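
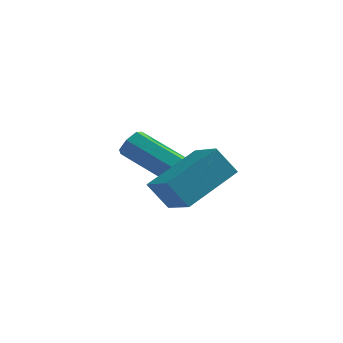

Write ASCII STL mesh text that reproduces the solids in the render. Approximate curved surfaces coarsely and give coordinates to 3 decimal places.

solid 
facet normal 0.818 -0.397 -0.416
outer loop
vertex 0.223 1.082 -1.676
vertex -0.07 0.788 -1.972
vertex 0.109 1.256 -2.066
endloop
endfacet
facet normal 0.514 0.829 0.220
outer loop
vertex 0.223 1.082 -1.676
vertex 0.109 1.256 -2.066
vertex -1.397 1.867 -0.852
endloop
endfacet
facet normal 0.513 0.830 0.219
outer loop
vertex -1.397 1.867 -0.852
vertex 0.109 1.256 -2.066
vertex -1.512 2.041 -1.243
endloop
endfacet
facet normal -0.819 0.395 0.417
outer loop
vertex -1.397 1.867 -0.852
vertex -1.512 2.041 -1.243
vertex -1.69 1.572 -1.148
endloop
endfacet
facet normal 0.819 -0.397 -0.415
outer loop
vertex 0.109 1.256 -2.066
vertex -0.07 0.788 -1.972
vertex -0.14 1.077 -2.386
endloop
endfacet
facet normal 0.118 0.825 -0.553
outer loop
vertex 0.109 1.256 -2.066
vertex -0.14 1.077 -2.386
vertex -1.512 2.041 -1.243
endloop
endfacet
facet normal 0.117 0.824 -0.554
outer loop
vertex -1.512 2.041 -1.243
vertex -0.14 1.077 -2.386
vertex -1.761 1.862 -1.562
endloop
endfacet
facet normal -0.818 0.395 0.417
outer loop
vertex -1.512 2.041 -1.243
vertex -1.761 1.862 -1.562
vertex -1.69 1.572 -1.148
endloop
endfacet
facet normal 0.819 -0.397 -0.415
outer loop
vertex -0.14 1.077 -2.386
vertex -0.07 0.788 -1.972
vertex -0.336 0.68 -2.393
endloop
endfacet
facet normal -0.367 0.197 -0.909
outer loop
vertex -0.14 1.077 -2.386
vertex -0.336 0.68 -2.393
vertex -1.761 1.862 -1.562
endloop
endfacet
facet normal -0.366 0.198 -0.909
outer loop
vertex -1.761 1.862 -1.562
vertex -0.336 0.68 -2.393
vertex -1.956 1.465 -1.57
endloop
endfacet
facet normal -0.819 0.394 0.417
outer loop
vertex -1.761 1.862 -1.562
vertex -1.956 1.465 -1.57
vertex -1.69 1.572 -1.148
endloop
endfacet
facet normal 0.819 -0.395 -0.416
outer loop
vertex -0.336 0.68 -2.393
vertex -0.07 0.788 -1.972
vertex -0.331 0.364 -2.083
endloop
endfacet
facet normal -0.575 -0.578 -0.580
outer loop
vertex -0.336 0.68 -2.393
vertex -0.331 0.364 -2.083
vertex -1.956 1.465 -1.57
endloop
endfacet
facet normal -0.574 -0.577 -0.581
outer loop
vertex -1.956 1.465 -1.57
vertex -0.331 0.364 -2.083
vertex -1.952 1.149 -1.26
endloop
endfacet
facet normal -0.818 0.397 0.415
outer loop
vertex -1.956 1.465 -1.57
vertex -1.952 1.149 -1.26
vertex -1.69 1.572 -1.148
endloop
endfacet
facet normal 0.819 -0.396 -0.415
outer loop
vertex -0.331 0.364 -2.083
vertex -0.07 0.788 -1.972
vertex -0.13 0.367 -1.689
endloop
endfacet
facet normal -0.350 -0.918 0.186
outer loop
vertex -0.331 0.364 -2.083
vertex -0.13 0.367 -1.689
vertex -1.952 1.149 -1.26
endloop
endfacet
facet normal -0.350 -0.918 0.186
outer loop
vertex -1.952 1.149 -1.26
vertex -0.13 0.367 -1.689
vertex -1.751 1.152 -0.866
endloop
endfacet
facet normal -0.819 0.397 0.415
outer loop
vertex -1.952 1.149 -1.26
vertex -1.751 1.152 -0.866
vertex -1.69 1.572 -1.148
endloop
endfacet
facet normal 0.818 -0.396 -0.416
outer loop
vertex -0.13 0.367 -1.689
vertex -0.07 0.788 -1.972
vertex 0.117 0.687 -1.508
endloop
endfacet
facet normal 0.138 -0.566 0.813
outer loop
vertex -0.13 0.367 -1.689
vertex 0.117 0.687 -1.508
vertex -1.751 1.152 -0.866
endloop
endfacet
facet normal 0.138 -0.567 0.812
outer loop
vertex -1.751 1.152 -0.866
vertex 0.117 0.687 -1.508
vertex -1.504 1.471 -0.685
endloop
endfacet
facet normal -0.818 0.398 0.415
outer loop
vertex -1.751 1.152 -0.866
vertex -1.504 1.471 -0.685
vertex -1.69 1.572 -1.148
endloop
endfacet
facet normal 0.818 -0.397 -0.416
outer loop
vertex 0.117 0.687 -1.508
vertex -0.07 0.788 -1.972
vertex 0.223 1.082 -1.676
endloop
endfacet
facet normal 0.522 0.211 0.826
outer loop
vertex 0.117 0.687 -1.508
vertex 0.223 1.082 -1.676
vertex -1.504 1.471 -0.685
endloop
endfacet
facet normal 0.522 0.208 0.827
outer loop
vertex -1.504 1.471 -0.685
vertex 0.223 1.082 -1.676
vertex -1.397 1.867 -0.852
endloop
endfacet
facet normal -0.819 0.396 0.415
outer loop
vertex -1.504 1.471 -0.685
vertex -1.397 1.867 -0.852
vertex -1.69 1.572 -1.148
endloop
endfacet
facet normal -0.584 0.063 0.809
outer loop
vertex 0.954 -1.19 0.025
vertex 0.312 -0.273 -0.51
vertex -0.216 -2.444 -0.721
endloop
endfacet
facet normal 0.517 -0.739 0.431
outer loop
vertex 0.368 -2.507 -1.53
vertex 0.954 -1.19 0.025
vertex -0.216 -2.444 -0.721
endloop
endfacet
facet normal -0.584 0.063 0.809
outer loop
vertex -0.216 -2.444 -0.721
vertex 0.312 -0.273 -0.51
vertex -0.858 -1.527 -1.256
endloop
endfacet
facet normal -0.625 -0.671 -0.399
outer loop
vertex -0.858 -1.527 -1.256
vertex 0.368 -2.507 -1.53
vertex -0.216 -2.444 -0.721
endloop
endfacet
facet normal 0.625 0.671 0.399
outer loop
vertex 0.954 -1.19 0.025
vertex 0.896 -0.336 -1.319
vertex 0.312 -0.273 -0.51
endloop
endfacet
facet normal 0.517 -0.739 0.431
outer loop
vertex 1.538 -1.253 -0.784
vertex 0.954 -1.19 0.025
vertex 0.368 -2.507 -1.53
endloop
endfacet
facet normal 0.625 0.671 0.399
outer loop
vertex 1.538 -1.253 -0.784
vertex 0.896 -0.336 -1.319
vertex 0.954 -1.19 0.025
endloop
endfacet
facet normal -0.517 0.739 -0.431
outer loop
vertex 0.312 -0.273 -0.51
vertex 0.896 -0.336 -1.319
vertex -0.858 -1.527 -1.256
endloop
endfacet
facet normal -0.625 -0.671 -0.399
outer loop
vertex -0.274 -1.59 -2.065
vertex 0.368 -2.507 -1.53
vertex -0.858 -1.527 -1.256
endloop
endfacet
facet normal -0.517 0.739 -0.431
outer loop
vertex -0.858 -1.527 -1.256
vertex 0.896 -0.336 -1.319
vertex -0.274 -1.59 -2.065
endloop
endfacet
facet normal 0.584 -0.063 -0.809
outer loop
vertex -0.274 -1.59 -2.065
vertex 1.538 -1.253 -0.784
vertex 0.368 -2.507 -1.53
endloop
endfacet
facet normal 0.584 -0.063 -0.809
outer loop
vertex 0.896 -0.336 -1.319
vertex 1.538 -1.253 -0.784
vertex -0.274 -1.59 -2.065
endloop
endfacet

endsolid


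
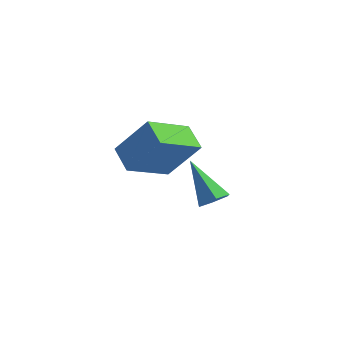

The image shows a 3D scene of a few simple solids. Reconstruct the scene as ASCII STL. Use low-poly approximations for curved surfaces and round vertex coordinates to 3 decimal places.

solid 
facet normal -0.582 -0.199 -0.788
outer loop
vertex 2.735 -2.869 0.131
vertex 1.833 -2.294 0.652
vertex 3.326 -1.156 -0.737
endloop
endfacet
facet normal 0.758 -0.483 -0.438
outer loop
vertex 4.467 -0.766 0.808
vertex 2.735 -2.869 0.131
vertex 3.326 -1.156 -0.737
endloop
endfacet
facet normal -0.582 -0.199 -0.788
outer loop
vertex 3.326 -1.156 -0.737
vertex 1.833 -2.294 0.652
vertex 2.424 -0.58 -0.216
endloop
endfacet
facet normal 0.294 0.852 -0.433
outer loop
vertex 2.424 -0.58 -0.216
vertex 4.467 -0.766 0.808
vertex 3.326 -1.156 -0.737
endloop
endfacet
facet normal -0.294 -0.853 0.432
outer loop
vertex 2.735 -2.869 0.131
vertex 2.974 -1.904 2.197
vertex 1.833 -2.294 0.652
endloop
endfacet
facet normal 0.758 -0.483 -0.438
outer loop
vertex 3.876 -2.48 1.676
vertex 2.735 -2.869 0.131
vertex 4.467 -0.766 0.808
endloop
endfacet
facet normal -0.295 -0.852 0.432
outer loop
vertex 3.876 -2.48 1.676
vertex 2.974 -1.904 2.197
vertex 2.735 -2.869 0.131
endloop
endfacet
facet normal -0.758 0.483 0.438
outer loop
vertex 1.833 -2.294 0.652
vertex 2.974 -1.904 2.197
vertex 2.424 -0.58 -0.216
endloop
endfacet
facet normal 0.294 0.853 -0.432
outer loop
vertex 3.565 -0.191 1.329
vertex 4.467 -0.766 0.808
vertex 2.424 -0.58 -0.216
endloop
endfacet
facet normal -0.758 0.483 0.438
outer loop
vertex 2.424 -0.58 -0.216
vertex 2.974 -1.904 2.197
vertex 3.565 -0.191 1.329
endloop
endfacet
facet normal 0.582 0.199 0.789
outer loop
vertex 3.565 -0.191 1.329
vertex 3.876 -2.48 1.676
vertex 4.467 -0.766 0.808
endloop
endfacet
facet normal 0.582 0.199 0.788
outer loop
vertex 2.974 -1.904 2.197
vertex 3.876 -2.48 1.676
vertex 3.565 -0.191 1.329
endloop
endfacet
facet normal 0.653 -0.217 -0.726
outer loop
vertex 4.139 1.712 -2.995
vertex 3.633 1.468 -3.377
vertex 3.804 2.124 -3.419
endloop
endfacet
facet normal 0.373 0.795 0.478
outer loop
vertex 4.139 1.712 -2.995
vertex 3.804 2.124 -3.419
vertex 2.287 1.912 -1.883
endloop
endfacet
facet normal 0.653 -0.217 -0.725
outer loop
vertex 3.804 2.124 -3.419
vertex 3.633 1.468 -3.377
vertex 3.298 1.88 -3.802
endloop
endfacet
facet normal -0.313 0.932 -0.180
outer loop
vertex 3.804 2.124 -3.419
vertex 3.298 1.88 -3.802
vertex 2.287 1.912 -1.883
endloop
endfacet
facet normal 0.654 -0.216 -0.725
outer loop
vertex 3.298 1.88 -3.802
vertex 3.633 1.468 -3.377
vertex 3.127 1.223 -3.76
endloop
endfacet
facet normal -0.866 0.196 -0.460
outer loop
vertex 3.298 1.88 -3.802
vertex 3.127 1.223 -3.76
vertex 2.287 1.912 -1.883
endloop
endfacet
facet normal 0.654 -0.215 -0.726
outer loop
vertex 3.127 1.223 -3.76
vertex 3.633 1.468 -3.377
vertex 3.462 0.811 -3.336
endloop
endfacet
facet normal -0.732 -0.677 -0.079
outer loop
vertex 3.127 1.223 -3.76
vertex 3.462 0.811 -3.336
vertex 2.287 1.912 -1.883
endloop
endfacet
facet normal 0.653 -0.215 -0.726
outer loop
vertex 3.462 0.811 -3.336
vertex 3.633 1.468 -3.377
vertex 3.968 1.055 -2.953
endloop
endfacet
facet normal -0.046 -0.814 0.579
outer loop
vertex 3.462 0.811 -3.336
vertex 3.968 1.055 -2.953
vertex 2.287 1.912 -1.883
endloop
endfacet
facet normal 0.653 -0.216 -0.726
outer loop
vertex 3.968 1.055 -2.953
vertex 3.633 1.468 -3.377
vertex 4.139 1.712 -2.995
endloop
endfacet
facet normal 0.507 -0.077 0.858
outer loop
vertex 3.968 1.055 -2.953
vertex 4.139 1.712 -2.995
vertex 2.287 1.912 -1.883
endloop
endfacet

endsolid


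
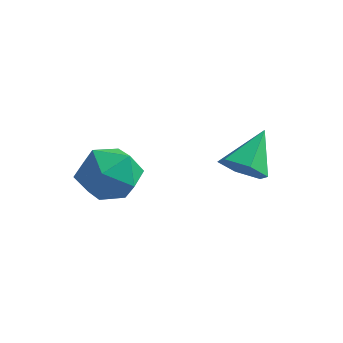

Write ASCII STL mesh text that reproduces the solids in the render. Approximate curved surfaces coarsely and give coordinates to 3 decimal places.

solid 
facet normal -0.028 -0.734 -0.679
outer loop
vertex 1.181 -0.587 1.435
vertex 0.91 -1.042 1.938
vertex 0.459 -0.643 1.525
endloop
endfacet
facet normal -0.120 0.912 -0.392
outer loop
vertex 1.181 -0.587 1.435
vertex 0.459 -0.643 1.525
vertex 0.95 0.022 2.922
endloop
endfacet
facet normal -0.028 -0.734 -0.679
outer loop
vertex 0.459 -0.643 1.525
vertex 0.91 -1.042 1.938
vertex 0.187 -1.097 2.027
endloop
endfacet
facet normal -0.839 0.543 0.036
outer loop
vertex 0.459 -0.643 1.525
vertex 0.187 -1.097 2.027
vertex 0.95 0.022 2.922
endloop
endfacet
facet normal -0.028 -0.734 -0.679
outer loop
vertex 0.187 -1.097 2.027
vertex 0.91 -1.042 1.938
vertex 0.638 -1.496 2.44
endloop
endfacet
facet normal -0.709 -0.077 0.701
outer loop
vertex 0.187 -1.097 2.027
vertex 0.638 -1.496 2.44
vertex 0.95 0.022 2.922
endloop
endfacet
facet normal -0.029 -0.734 -0.679
outer loop
vertex 0.638 -1.496 2.44
vertex 0.91 -1.042 1.938
vertex 1.36 -1.441 2.35
endloop
endfacet
facet normal 0.141 -0.326 0.935
outer loop
vertex 0.638 -1.496 2.44
vertex 1.36 -1.441 2.35
vertex 0.95 0.022 2.922
endloop
endfacet
facet normal -0.029 -0.734 -0.679
outer loop
vertex 1.36 -1.441 2.35
vertex 0.91 -1.042 1.938
vertex 1.632 -0.987 1.848
endloop
endfacet
facet normal 0.861 0.044 0.506
outer loop
vertex 1.36 -1.441 2.35
vertex 1.632 -0.987 1.848
vertex 0.95 0.022 2.922
endloop
endfacet
facet normal -0.029 -0.734 -0.679
outer loop
vertex 1.632 -0.987 1.848
vertex 0.91 -1.042 1.938
vertex 1.181 -0.587 1.435
endloop
endfacet
facet normal 0.732 0.663 -0.158
outer loop
vertex 1.632 -0.987 1.848
vertex 1.181 -0.587 1.435
vertex 0.95 0.022 2.922
endloop
endfacet
facet normal 0.207 -0.337 0.919
outer loop
vertex -1.236 -3.05 2.75
vertex -2.167 -3.37 2.842
vertex -1.474 -3.967 2.467
endloop
endfacet
facet normal 0.787 -0.359 0.502
outer loop
vertex -1.236 -3.05 2.75
vertex -1.474 -3.967 2.467
vertex -0.868 -3.419 1.91
endloop
endfacet
facet normal 0.915 0.302 0.268
outer loop
vertex -1.236 -3.05 2.75
vertex -0.868 -3.419 1.91
vertex -1.186 -2.484 1.942
endloop
endfacet
facet normal 0.414 0.733 0.539
outer loop
vertex -1.236 -3.05 2.75
vertex -1.186 -2.484 1.942
vertex -1.989 -2.453 2.517
endloop
endfacet
facet normal -0.023 0.338 0.941
outer loop
vertex -1.236 -3.05 2.75
vertex -1.989 -2.453 2.517
vertex -2.167 -3.37 2.842
endloop
endfacet
facet normal 0.637 -0.768 -0.063
outer loop
vertex -0.868 -3.419 1.91
vertex -1.474 -3.967 2.467
vertex -1.571 -3.967 1.483
endloop
endfacet
facet normal -0.302 -0.733 0.609
outer loop
vertex -1.474 -3.967 2.467
vertex -2.167 -3.37 2.842
vertex -2.374 -3.936 2.058
endloop
endfacet
facet normal -0.673 0.360 0.646
outer loop
vertex -2.167 -3.37 2.842
vertex -1.989 -2.453 2.517
vertex -2.692 -3.001 2.09
endloop
endfacet
facet normal 0.036 0.999 -0.004
outer loop
vertex -1.989 -2.453 2.517
vertex -1.186 -2.484 1.942
vertex -2.086 -2.453 1.533
endloop
endfacet
facet normal 0.845 0.302 -0.441
outer loop
vertex -1.186 -2.484 1.942
vertex -0.868 -3.419 1.91
vertex -1.393 -3.05 1.158
endloop
endfacet
facet normal -0.414 -0.733 -0.539
outer loop
vertex -2.324 -3.37 1.25
vertex -1.571 -3.967 1.483
vertex -2.374 -3.936 2.058
endloop
endfacet
facet normal -0.915 -0.302 -0.268
outer loop
vertex -2.324 -3.37 1.25
vertex -2.374 -3.936 2.058
vertex -2.692 -3.001 2.09
endloop
endfacet
facet normal -0.787 0.359 -0.502
outer loop
vertex -2.324 -3.37 1.25
vertex -2.692 -3.001 2.09
vertex -2.086 -2.453 1.533
endloop
endfacet
facet normal -0.207 0.337 -0.919
outer loop
vertex -2.324 -3.37 1.25
vertex -2.086 -2.453 1.533
vertex -1.393 -3.05 1.158
endloop
endfacet
facet normal 0.023 -0.338 -0.941
outer loop
vertex -2.324 -3.37 1.25
vertex -1.393 -3.05 1.158
vertex -1.571 -3.967 1.483
endloop
endfacet
facet normal -0.036 -0.999 0.004
outer loop
vertex -2.374 -3.936 2.058
vertex -1.571 -3.967 1.483
vertex -1.474 -3.967 2.467
endloop
endfacet
facet normal -0.845 -0.302 0.441
outer loop
vertex -2.692 -3.001 2.09
vertex -2.374 -3.936 2.058
vertex -2.167 -3.37 2.842
endloop
endfacet
facet normal -0.637 0.768 0.063
outer loop
vertex -2.086 -2.453 1.533
vertex -2.692 -3.001 2.09
vertex -1.989 -2.453 2.517
endloop
endfacet
facet normal 0.302 0.733 -0.609
outer loop
vertex -1.393 -3.05 1.158
vertex -2.086 -2.453 1.533
vertex -1.186 -2.484 1.942
endloop
endfacet
facet normal 0.673 -0.360 -0.646
outer loop
vertex -1.571 -3.967 1.483
vertex -1.393 -3.05 1.158
vertex -0.868 -3.419 1.91
endloop
endfacet

endsolid


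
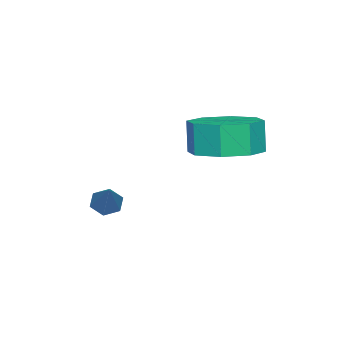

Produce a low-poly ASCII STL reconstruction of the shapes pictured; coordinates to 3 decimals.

solid 
facet normal 0.179 0.108 -0.978
outer loop
vertex 0.381 2.458 0.287
vertex -0.669 2.211 0.068
vertex -0.114 3.139 0.272
endloop
endfacet
facet normal 0.789 0.578 0.209
outer loop
vertex 0.381 2.458 0.287
vertex -0.114 3.139 0.272
vertex 0.178 2.336 1.392
endloop
endfacet
facet normal 0.789 0.578 0.209
outer loop
vertex 0.178 2.336 1.392
vertex -0.114 3.139 0.272
vertex -0.317 3.017 1.377
endloop
endfacet
facet normal -0.179 -0.109 0.978
outer loop
vertex 0.178 2.336 1.392
vertex -0.317 3.017 1.377
vertex -0.871 2.089 1.172
endloop
endfacet
facet normal 0.180 0.107 -0.978
outer loop
vertex -0.114 3.139 0.272
vertex -0.669 2.211 0.068
vertex -0.934 3.276 0.136
endloop
endfacet
facet normal 0.142 0.981 0.134
outer loop
vertex -0.114 3.139 0.272
vertex -0.934 3.276 0.136
vertex -0.317 3.017 1.377
endloop
endfacet
facet normal 0.142 0.981 0.134
outer loop
vertex -0.317 3.017 1.377
vertex -0.934 3.276 0.136
vertex -1.136 3.154 1.241
endloop
endfacet
facet normal -0.180 -0.108 0.978
outer loop
vertex -0.317 3.017 1.377
vertex -1.136 3.154 1.241
vertex -0.871 2.089 1.172
endloop
endfacet
facet normal 0.179 0.107 -0.978
outer loop
vertex -0.934 3.276 0.136
vertex -0.669 2.211 0.068
vertex -1.598 2.79 -0.039
endloop
endfacet
facet normal -0.587 0.809 -0.018
outer loop
vertex -0.934 3.276 0.136
vertex -1.598 2.79 -0.039
vertex -1.136 3.154 1.241
endloop
endfacet
facet normal -0.587 0.810 -0.018
outer loop
vertex -1.136 3.154 1.241
vertex -1.598 2.79 -0.039
vertex -1.801 2.668 1.066
endloop
endfacet
facet normal -0.179 -0.108 0.978
outer loop
vertex -1.136 3.154 1.241
vertex -1.801 2.668 1.066
vertex -0.871 2.089 1.172
endloop
endfacet
facet normal 0.180 0.108 -0.978
outer loop
vertex -1.598 2.79 -0.039
vertex -0.669 2.211 0.068
vertex -1.718 1.964 -0.152
endloop
endfacet
facet normal -0.973 0.163 -0.161
outer loop
vertex -1.598 2.79 -0.039
vertex -1.718 1.964 -0.152
vertex -1.801 2.668 1.066
endloop
endfacet
facet normal -0.973 0.163 -0.161
outer loop
vertex -1.801 2.668 1.066
vertex -1.718 1.964 -0.152
vertex -1.921 1.842 0.953
endloop
endfacet
facet normal -0.179 -0.108 0.978
outer loop
vertex -1.801 2.668 1.066
vertex -1.921 1.842 0.953
vertex -0.871 2.089 1.172
endloop
endfacet
facet normal 0.179 0.109 -0.978
outer loop
vertex -1.718 1.964 -0.152
vertex -0.669 2.211 0.068
vertex -1.223 1.283 -0.137
endloop
endfacet
facet normal -0.789 -0.578 -0.209
outer loop
vertex -1.718 1.964 -0.152
vertex -1.223 1.283 -0.137
vertex -1.921 1.842 0.953
endloop
endfacet
facet normal -0.789 -0.578 -0.209
outer loop
vertex -1.921 1.842 0.953
vertex -1.223 1.283 -0.137
vertex -1.426 1.161 0.968
endloop
endfacet
facet normal -0.179 -0.108 0.978
outer loop
vertex -1.921 1.842 0.953
vertex -1.426 1.161 0.968
vertex -0.871 2.089 1.172
endloop
endfacet
facet normal 0.180 0.108 -0.978
outer loop
vertex -1.223 1.283 -0.137
vertex -0.669 2.211 0.068
vertex -0.404 1.146 -0.001
endloop
endfacet
facet normal -0.142 -0.981 -0.134
outer loop
vertex -1.223 1.283 -0.137
vertex -0.404 1.146 -0.001
vertex -1.426 1.161 0.968
endloop
endfacet
facet normal -0.142 -0.981 -0.134
outer loop
vertex -1.426 1.161 0.968
vertex -0.404 1.146 -0.001
vertex -0.606 1.024 1.104
endloop
endfacet
facet normal -0.180 -0.107 0.978
outer loop
vertex -1.426 1.161 0.968
vertex -0.606 1.024 1.104
vertex -0.871 2.089 1.172
endloop
endfacet
facet normal 0.179 0.108 -0.978
outer loop
vertex -0.404 1.146 -0.001
vertex -0.669 2.211 0.068
vertex 0.261 1.632 0.174
endloop
endfacet
facet normal 0.587 -0.809 0.018
outer loop
vertex -0.404 1.146 -0.001
vertex 0.261 1.632 0.174
vertex -0.606 1.024 1.104
endloop
endfacet
facet normal 0.587 -0.809 0.019
outer loop
vertex -0.606 1.024 1.104
vertex 0.261 1.632 0.174
vertex 0.058 1.51 1.279
endloop
endfacet
facet normal -0.179 -0.107 0.978
outer loop
vertex -0.606 1.024 1.104
vertex 0.058 1.51 1.279
vertex -0.871 2.089 1.172
endloop
endfacet
facet normal 0.179 0.108 -0.978
outer loop
vertex 0.261 1.632 0.174
vertex -0.669 2.211 0.068
vertex 0.381 2.458 0.287
endloop
endfacet
facet normal 0.973 -0.163 0.161
outer loop
vertex 0.261 1.632 0.174
vertex 0.381 2.458 0.287
vertex 0.058 1.51 1.279
endloop
endfacet
facet normal 0.973 -0.163 0.161
outer loop
vertex 0.058 1.51 1.279
vertex 0.381 2.458 0.287
vertex 0.178 2.336 1.392
endloop
endfacet
facet normal -0.180 -0.108 0.978
outer loop
vertex 0.058 1.51 1.279
vertex 0.178 2.336 1.392
vertex -0.871 2.089 1.172
endloop
endfacet
facet normal -0.709 -0.384 -0.592
outer loop
vertex 0.731 -1.362 -2.132
vertex 0.426 -0.984 -2.012
vertex 0.733 -0.943 -2.406
endloop
endfacet
facet normal 0.845 -0.296 -0.446
outer loop
vertex 0.731 -1.362 -2.132
vertex 0.733 -0.943 -2.406
vertex 1.774 -0.256 -0.888
endloop
endfacet
facet normal -0.709 -0.384 -0.592
outer loop
vertex 0.733 -0.943 -2.406
vertex 0.426 -0.984 -2.012
vertex 0.428 -0.565 -2.286
endloop
endfacet
facet normal 0.504 0.603 -0.618
outer loop
vertex 0.733 -0.943 -2.406
vertex 0.428 -0.565 -2.286
vertex 1.774 -0.256 -0.888
endloop
endfacet
facet normal -0.709 -0.384 -0.592
outer loop
vertex 0.428 -0.565 -2.286
vertex 0.426 -0.984 -2.012
vertex 0.122 -0.606 -1.893
endloop
endfacet
facet normal -0.184 0.982 -0.040
outer loop
vertex 0.428 -0.565 -2.286
vertex 0.122 -0.606 -1.893
vertex 1.774 -0.256 -0.888
endloop
endfacet
facet normal -0.709 -0.384 -0.592
outer loop
vertex 0.122 -0.606 -1.893
vertex 0.426 -0.984 -2.012
vertex 0.12 -1.025 -1.619
endloop
endfacet
facet normal -0.530 0.466 0.709
outer loop
vertex 0.122 -0.606 -1.893
vertex 0.12 -1.025 -1.619
vertex 1.774 -0.256 -0.888
endloop
endfacet
facet normal -0.709 -0.384 -0.592
outer loop
vertex 0.12 -1.025 -1.619
vertex 0.426 -0.984 -2.012
vertex 0.425 -1.403 -1.739
endloop
endfacet
facet normal -0.189 -0.432 0.882
outer loop
vertex 0.12 -1.025 -1.619
vertex 0.425 -1.403 -1.739
vertex 1.774 -0.256 -0.888
endloop
endfacet
facet normal -0.709 -0.384 -0.592
outer loop
vertex 0.425 -1.403 -1.739
vertex 0.426 -0.984 -2.012
vertex 0.731 -1.362 -2.132
endloop
endfacet
facet normal 0.499 -0.812 0.304
outer loop
vertex 0.425 -1.403 -1.739
vertex 0.731 -1.362 -2.132
vertex 1.774 -0.256 -0.888
endloop
endfacet

endsolid


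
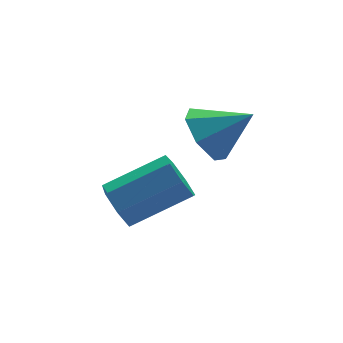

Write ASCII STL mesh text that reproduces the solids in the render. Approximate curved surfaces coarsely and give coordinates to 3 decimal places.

solid 
facet normal -0.874 0.190 -0.447
outer loop
vertex -2.726 3.722 1.103
vertex -3.121 3.294 1.694
vertex -2.936 4.103 1.676
endloop
endfacet
facet normal 0.389 0.827 -0.407
outer loop
vertex -2.726 3.722 1.103
vertex -2.936 4.103 1.676
vertex -0.943 3.333 2.015
endloop
endfacet
facet normal 0.389 0.826 -0.408
outer loop
vertex -0.943 3.333 2.015
vertex -2.936 4.103 1.676
vertex -1.153 3.715 2.588
endloop
endfacet
facet normal 0.874 -0.191 0.447
outer loop
vertex -0.943 3.333 2.015
vertex -1.153 3.715 2.588
vertex -1.339 2.906 2.606
endloop
endfacet
facet normal -0.874 0.190 -0.447
outer loop
vertex -2.936 4.103 1.676
vertex -3.121 3.294 1.694
vertex -3.286 3.875 2.263
endloop
endfacet
facet normal 0.013 0.929 0.369
outer loop
vertex -2.936 4.103 1.676
vertex -3.286 3.875 2.263
vertex -1.153 3.715 2.588
endloop
endfacet
facet normal 0.013 0.929 0.369
outer loop
vertex -1.153 3.715 2.588
vertex -3.286 3.875 2.263
vertex -1.503 3.487 3.175
endloop
endfacet
facet normal 0.874 -0.191 0.447
outer loop
vertex -1.153 3.715 2.588
vertex -1.503 3.487 3.175
vertex -1.339 2.906 2.606
endloop
endfacet
facet normal -0.874 0.190 -0.447
outer loop
vertex -3.286 3.875 2.263
vertex -3.121 3.294 1.694
vertex -3.512 3.21 2.422
endloop
endfacet
facet normal -0.371 0.333 0.867
outer loop
vertex -3.286 3.875 2.263
vertex -3.512 3.21 2.422
vertex -1.503 3.487 3.175
endloop
endfacet
facet normal -0.371 0.333 0.867
outer loop
vertex -1.503 3.487 3.175
vertex -3.512 3.21 2.422
vertex -1.729 2.822 3.334
endloop
endfacet
facet normal 0.874 -0.190 0.446
outer loop
vertex -1.503 3.487 3.175
vertex -1.729 2.822 3.334
vertex -1.339 2.906 2.606
endloop
endfacet
facet normal -0.874 0.191 -0.447
outer loop
vertex -3.512 3.21 2.422
vertex -3.121 3.294 1.694
vertex -3.444 2.608 2.032
endloop
endfacet
facet normal -0.476 -0.515 0.712
outer loop
vertex -3.512 3.21 2.422
vertex -3.444 2.608 2.032
vertex -1.729 2.822 3.334
endloop
endfacet
facet normal -0.476 -0.515 0.712
outer loop
vertex -1.729 2.822 3.334
vertex -3.444 2.608 2.032
vertex -1.661 2.22 2.944
endloop
endfacet
facet normal 0.874 -0.190 0.446
outer loop
vertex -1.729 2.822 3.334
vertex -1.661 2.22 2.944
vertex -1.339 2.906 2.606
endloop
endfacet
facet normal -0.874 0.191 -0.447
outer loop
vertex -3.444 2.608 2.032
vertex -3.121 3.294 1.694
vertex -3.133 2.523 1.388
endloop
endfacet
facet normal -0.223 -0.975 0.021
outer loop
vertex -3.444 2.608 2.032
vertex -3.133 2.523 1.388
vertex -1.661 2.22 2.944
endloop
endfacet
facet normal -0.224 -0.974 0.022
outer loop
vertex -1.661 2.22 2.944
vertex -3.133 2.523 1.388
vertex -1.35 2.134 2.3
endloop
endfacet
facet normal 0.874 -0.190 0.447
outer loop
vertex -1.661 2.22 2.944
vertex -1.35 2.134 2.3
vertex -1.339 2.906 2.606
endloop
endfacet
facet normal -0.874 0.191 -0.447
outer loop
vertex -3.133 2.523 1.388
vertex -3.121 3.294 1.694
vertex -2.813 3.018 0.974
endloop
endfacet
facet normal 0.198 -0.701 -0.685
outer loop
vertex -3.133 2.523 1.388
vertex -2.813 3.018 0.974
vertex -1.35 2.134 2.3
endloop
endfacet
facet normal 0.198 -0.700 -0.686
outer loop
vertex -1.35 2.134 2.3
vertex -2.813 3.018 0.974
vertex -1.03 2.63 1.886
endloop
endfacet
facet normal 0.874 -0.190 0.448
outer loop
vertex -1.35 2.134 2.3
vertex -1.03 2.63 1.886
vertex -1.339 2.906 2.606
endloop
endfacet
facet normal -0.874 0.190 -0.447
outer loop
vertex -2.813 3.018 0.974
vertex -3.121 3.294 1.694
vertex -2.726 3.722 1.103
endloop
endfacet
facet normal 0.471 0.102 -0.876
outer loop
vertex -2.813 3.018 0.974
vertex -2.726 3.722 1.103
vertex -1.03 2.63 1.886
endloop
endfacet
facet normal 0.471 0.103 -0.876
outer loop
vertex -1.03 2.63 1.886
vertex -2.726 3.722 1.103
vertex -0.943 3.333 2.015
endloop
endfacet
facet normal 0.874 -0.190 0.448
outer loop
vertex -1.03 2.63 1.886
vertex -0.943 3.333 2.015
vertex -1.339 2.906 2.606
endloop
endfacet
facet normal -0.716 0.410 -0.565
outer loop
vertex 0.416 3.476 2.365
vertex 0.02 3.952 3.212
vertex 0.749 4.305 2.544
endloop
endfacet
facet normal 0.875 -0.263 -0.407
outer loop
vertex 0.416 3.476 2.365
vertex 0.749 4.305 2.544
vertex 1.18 3.288 4.128
endloop
endfacet
facet normal -0.716 0.410 -0.565
outer loop
vertex 0.749 4.305 2.544
vertex 0.02 3.952 3.212
vertex 0.532 4.868 3.227
endloop
endfacet
facet normal 0.928 0.373 -0.013
outer loop
vertex 0.749 4.305 2.544
vertex 0.532 4.868 3.227
vertex 1.18 3.288 4.128
endloop
endfacet
facet normal -0.717 0.410 -0.564
outer loop
vertex 0.532 4.868 3.227
vertex 0.02 3.952 3.212
vertex -0.07 4.741 3.899
endloop
endfacet
facet normal 0.554 0.572 0.605
outer loop
vertex 0.532 4.868 3.227
vertex -0.07 4.741 3.899
vertex 1.18 3.288 4.128
endloop
endfacet
facet normal -0.716 0.410 -0.565
outer loop
vertex -0.07 4.741 3.899
vertex 0.02 3.952 3.212
vertex -0.605 4.02 4.054
endloop
endfacet
facet normal 0.035 0.185 0.982
outer loop
vertex -0.07 4.741 3.899
vertex -0.605 4.02 4.054
vertex 1.18 3.288 4.128
endloop
endfacet
facet normal -0.716 0.409 -0.565
outer loop
vertex -0.605 4.02 4.054
vertex 0.02 3.952 3.212
vertex -0.669 3.247 3.575
endloop
endfacet
facet normal -0.238 -0.497 0.834
outer loop
vertex -0.605 4.02 4.054
vertex -0.669 3.247 3.575
vertex 1.18 3.288 4.128
endloop
endfacet
facet normal -0.717 0.410 -0.564
outer loop
vertex -0.669 3.247 3.575
vertex 0.02 3.952 3.212
vertex -0.215 3.005 2.823
endloop
endfacet
facet normal -0.060 -0.960 0.273
outer loop
vertex -0.669 3.247 3.575
vertex -0.215 3.005 2.823
vertex 1.18 3.288 4.128
endloop
endfacet
facet normal -0.716 0.410 -0.565
outer loop
vertex -0.215 3.005 2.823
vertex 0.02 3.952 3.212
vertex 0.416 3.476 2.365
endloop
endfacet
facet normal 0.435 -0.856 -0.280
outer loop
vertex -0.215 3.005 2.823
vertex 0.416 3.476 2.365
vertex 1.18 3.288 4.128
endloop
endfacet

endsolid


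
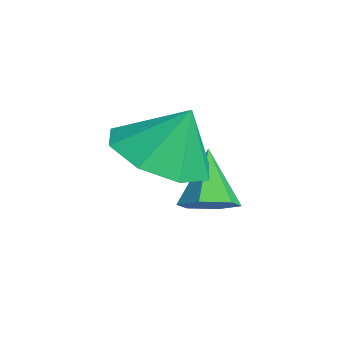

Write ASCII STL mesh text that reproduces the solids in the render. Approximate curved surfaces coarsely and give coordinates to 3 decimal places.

solid 
facet normal 0.557 -0.178 -0.811
outer loop
vertex -0.057 -1.589 1.37
vertex -0.444 -1.259 1.032
vertex 0.033 -0.989 1.3
endloop
endfacet
facet normal 0.558 0.013 0.829
outer loop
vertex -0.057 -1.589 1.37
vertex 0.033 -0.989 1.3
vertex -1.196 -1.021 2.128
endloop
endfacet
facet normal 0.556 -0.176 -0.812
outer loop
vertex 0.033 -0.989 1.3
vertex -0.444 -1.259 1.032
vertex -0.355 -0.66 0.963
endloop
endfacet
facet normal 0.296 0.831 0.471
outer loop
vertex 0.033 -0.989 1.3
vertex -0.355 -0.66 0.963
vertex -1.196 -1.021 2.128
endloop
endfacet
facet normal 0.557 -0.176 -0.812
outer loop
vertex -0.355 -0.66 0.963
vertex -0.444 -1.259 1.032
vertex -0.831 -0.93 0.695
endloop
endfacet
facet normal -0.466 0.883 -0.063
outer loop
vertex -0.355 -0.66 0.963
vertex -0.831 -0.93 0.695
vertex -1.196 -1.021 2.128
endloop
endfacet
facet normal 0.556 -0.177 -0.812
outer loop
vertex -0.831 -0.93 0.695
vertex -0.444 -1.259 1.032
vertex -0.921 -1.529 0.764
endloop
endfacet
facet normal -0.964 0.117 -0.238
outer loop
vertex -0.831 -0.93 0.695
vertex -0.921 -1.529 0.764
vertex -1.196 -1.021 2.128
endloop
endfacet
facet normal 0.556 -0.177 -0.812
outer loop
vertex -0.921 -1.529 0.764
vertex -0.444 -1.259 1.032
vertex -0.534 -1.859 1.101
endloop
endfacet
facet normal -0.702 -0.702 0.120
outer loop
vertex -0.921 -1.529 0.764
vertex -0.534 -1.859 1.101
vertex -1.196 -1.021 2.128
endloop
endfacet
facet normal 0.558 -0.177 -0.811
outer loop
vertex -0.534 -1.859 1.101
vertex -0.444 -1.259 1.032
vertex -0.057 -1.589 1.37
endloop
endfacet
facet normal 0.059 -0.755 0.654
outer loop
vertex -0.534 -1.859 1.101
vertex -0.057 -1.589 1.37
vertex -1.196 -1.021 2.128
endloop
endfacet
facet normal -0.186 -0.411 -0.892
outer loop
vertex 0.343 -1.535 2.104
vertex -0.299 -2.253 2.569
vertex -0.433 -1.279 2.148
endloop
endfacet
facet normal 0.317 0.929 0.191
outer loop
vertex 0.343 -1.535 2.104
vertex -0.433 -1.279 2.148
vertex -0.061 -1.727 3.711
endloop
endfacet
facet normal -0.185 -0.411 -0.893
outer loop
vertex -0.433 -1.279 2.148
vertex -0.299 -2.253 2.569
vertex -1.131 -1.594 2.438
endloop
endfacet
facet normal -0.274 0.905 0.325
outer loop
vertex -0.433 -1.279 2.148
vertex -1.131 -1.594 2.438
vertex -0.061 -1.727 3.711
endloop
endfacet
facet normal -0.186 -0.412 -0.892
outer loop
vertex -1.131 -1.594 2.438
vertex -0.299 -2.253 2.569
vertex -1.342 -2.295 2.806
endloop
endfacet
facet normal -0.637 0.500 0.587
outer loop
vertex -1.131 -1.594 2.438
vertex -1.342 -2.295 2.806
vertex -0.061 -1.727 3.711
endloop
endfacet
facet normal -0.186 -0.411 -0.893
outer loop
vertex -1.342 -2.295 2.806
vertex -0.299 -2.253 2.569
vertex -0.942 -2.972 3.034
endloop
endfacet
facet normal -0.560 -0.053 0.826
outer loop
vertex -1.342 -2.295 2.806
vertex -0.942 -2.972 3.034
vertex -0.061 -1.727 3.711
endloop
endfacet
facet normal -0.185 -0.412 -0.892
outer loop
vertex -0.942 -2.972 3.034
vertex -0.299 -2.253 2.569
vertex -0.165 -3.228 2.991
endloop
endfacet
facet normal -0.090 -0.426 0.900
outer loop
vertex -0.942 -2.972 3.034
vertex -0.165 -3.228 2.991
vertex -0.061 -1.727 3.711
endloop
endfacet
facet normal -0.186 -0.412 -0.892
outer loop
vertex -0.165 -3.228 2.991
vertex -0.299 -2.253 2.569
vertex 0.533 -2.913 2.7
endloop
endfacet
facet normal 0.501 -0.402 0.766
outer loop
vertex -0.165 -3.228 2.991
vertex 0.533 -2.913 2.7
vertex -0.061 -1.727 3.711
endloop
endfacet
facet normal -0.187 -0.412 -0.892
outer loop
vertex 0.533 -2.913 2.7
vertex -0.299 -2.253 2.569
vertex 0.743 -2.212 2.332
endloop
endfacet
facet normal 0.865 0.005 0.502
outer loop
vertex 0.533 -2.913 2.7
vertex 0.743 -2.212 2.332
vertex -0.061 -1.727 3.711
endloop
endfacet
facet normal -0.187 -0.411 -0.892
outer loop
vertex 0.743 -2.212 2.332
vertex -0.299 -2.253 2.569
vertex 0.343 -1.535 2.104
endloop
endfacet
facet normal 0.789 0.555 0.265
outer loop
vertex 0.743 -2.212 2.332
vertex 0.343 -1.535 2.104
vertex -0.061 -1.727 3.711
endloop
endfacet

endsolid


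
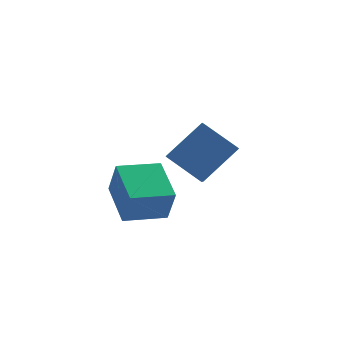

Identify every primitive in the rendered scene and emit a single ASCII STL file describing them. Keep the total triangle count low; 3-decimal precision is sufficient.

solid 
facet normal -0.979 0.158 0.127
outer loop
vertex -1.308 -1.193 -2.858
vertex -0.908 0.849 -2.316
vertex -1.442 -0.747 -4.44
endloop
endfacet
facet normal -0.186 -0.950 -0.252
outer loop
vertex 0.428 -1.049 -4.684
vertex -1.308 -1.193 -2.858
vertex -1.442 -0.747 -4.44
endloop
endfacet
facet normal -0.979 0.158 0.127
outer loop
vertex -1.442 -0.747 -4.44
vertex -0.908 0.849 -2.316
vertex -1.042 1.295 -3.898
endloop
endfacet
facet normal -0.081 0.271 -0.959
outer loop
vertex -1.042 1.295 -3.898
vertex 0.428 -1.049 -4.684
vertex -1.442 -0.747 -4.44
endloop
endfacet
facet normal 0.081 -0.271 0.959
outer loop
vertex -1.308 -1.193 -2.858
vertex 0.962 0.547 -2.56
vertex -0.908 0.849 -2.316
endloop
endfacet
facet normal -0.186 -0.950 -0.252
outer loop
vertex 0.562 -1.495 -3.102
vertex -1.308 -1.193 -2.858
vertex 0.428 -1.049 -4.684
endloop
endfacet
facet normal 0.081 -0.271 0.959
outer loop
vertex 0.562 -1.495 -3.102
vertex 0.962 0.547 -2.56
vertex -1.308 -1.193 -2.858
endloop
endfacet
facet normal 0.186 0.950 0.252
outer loop
vertex -0.908 0.849 -2.316
vertex 0.962 0.547 -2.56
vertex -1.042 1.295 -3.898
endloop
endfacet
facet normal -0.081 0.271 -0.959
outer loop
vertex 0.828 0.993 -4.142
vertex 0.428 -1.049 -4.684
vertex -1.042 1.295 -3.898
endloop
endfacet
facet normal 0.186 0.950 0.252
outer loop
vertex -1.042 1.295 -3.898
vertex 0.962 0.547 -2.56
vertex 0.828 0.993 -4.142
endloop
endfacet
facet normal 0.979 -0.158 -0.127
outer loop
vertex 0.828 0.993 -4.142
vertex 0.562 -1.495 -3.102
vertex 0.428 -1.049 -4.684
endloop
endfacet
facet normal 0.979 -0.158 -0.127
outer loop
vertex 0.962 0.547 -2.56
vertex 0.562 -1.495 -3.102
vertex 0.828 0.993 -4.142
endloop
endfacet
facet normal -0.767 -0.038 -0.641
outer loop
vertex 0.129 -4.373 -0.404
vertex -0.724 -3.1 0.54
vertex 0.935 -3.061 -1.446
endloop
endfacet
facet normal 0.474 -0.707 -0.524
outer loop
vertex 2.544 -2.98 -0.1
vertex 0.129 -4.373 -0.404
vertex 0.935 -3.061 -1.446
endloop
endfacet
facet normal -0.767 -0.039 -0.641
outer loop
vertex 0.935 -3.061 -1.446
vertex -0.724 -3.1 0.54
vertex 0.082 -1.787 -0.503
endloop
endfacet
facet normal 0.434 0.705 -0.561
outer loop
vertex 0.082 -1.787 -0.503
vertex 2.544 -2.98 -0.1
vertex 0.935 -3.061 -1.446
endloop
endfacet
facet normal -0.433 -0.706 0.560
outer loop
vertex 0.129 -4.373 -0.404
vertex 0.885 -3.019 1.886
vertex -0.724 -3.1 0.54
endloop
endfacet
facet normal 0.474 -0.707 -0.524
outer loop
vertex 1.738 -4.293 0.943
vertex 0.129 -4.373 -0.404
vertex 2.544 -2.98 -0.1
endloop
endfacet
facet normal -0.434 -0.705 0.560
outer loop
vertex 1.738 -4.293 0.943
vertex 0.885 -3.019 1.886
vertex 0.129 -4.373 -0.404
endloop
endfacet
facet normal -0.474 0.707 0.524
outer loop
vertex -0.724 -3.1 0.54
vertex 0.885 -3.019 1.886
vertex 0.082 -1.787 -0.503
endloop
endfacet
facet normal 0.434 0.706 -0.560
outer loop
vertex 1.691 -1.707 0.844
vertex 2.544 -2.98 -0.1
vertex 0.082 -1.787 -0.503
endloop
endfacet
facet normal -0.474 0.708 0.524
outer loop
vertex 0.082 -1.787 -0.503
vertex 0.885 -3.019 1.886
vertex 1.691 -1.707 0.844
endloop
endfacet
facet normal 0.767 0.038 0.641
outer loop
vertex 1.691 -1.707 0.844
vertex 1.738 -4.293 0.943
vertex 2.544 -2.98 -0.1
endloop
endfacet
facet normal 0.766 0.038 0.641
outer loop
vertex 0.885 -3.019 1.886
vertex 1.738 -4.293 0.943
vertex 1.691 -1.707 0.844
endloop
endfacet

endsolid


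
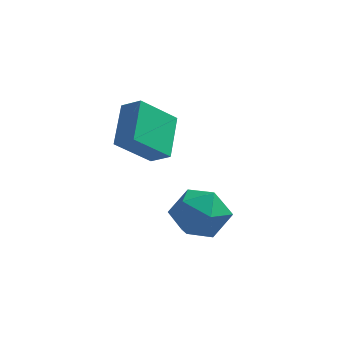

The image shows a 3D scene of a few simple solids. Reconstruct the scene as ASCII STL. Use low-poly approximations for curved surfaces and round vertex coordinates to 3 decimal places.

solid 
facet normal -0.544 -0.522 0.657
outer loop
vertex -2.858 0.708 1.496
vertex -3.043 2.087 2.439
vertex -3.548 0.902 1.078
endloop
endfacet
facet normal 0.109 -0.821 -0.561
outer loop
vertex -2.637 1.773 -0.019
vertex -2.858 0.708 1.496
vertex -3.548 0.902 1.078
endloop
endfacet
facet normal -0.546 -0.521 0.656
outer loop
vertex -3.548 0.902 1.078
vertex -3.043 2.087 2.439
vertex -3.732 2.281 2.02
endloop
endfacet
facet normal -0.831 0.234 -0.505
outer loop
vertex -3.732 2.281 2.02
vertex -2.637 1.773 -0.019
vertex -3.548 0.902 1.078
endloop
endfacet
facet normal 0.831 -0.234 0.505
outer loop
vertex -2.858 0.708 1.496
vertex -2.132 2.958 1.342
vertex -3.043 2.087 2.439
endloop
endfacet
facet normal 0.110 -0.821 -0.561
outer loop
vertex -1.948 1.579 0.4
vertex -2.858 0.708 1.496
vertex -2.637 1.773 -0.019
endloop
endfacet
facet normal 0.831 -0.234 0.504
outer loop
vertex -1.948 1.579 0.4
vertex -2.132 2.958 1.342
vertex -2.858 0.708 1.496
endloop
endfacet
facet normal -0.110 0.821 0.561
outer loop
vertex -3.043 2.087 2.439
vertex -2.132 2.958 1.342
vertex -3.732 2.281 2.02
endloop
endfacet
facet normal -0.831 0.234 -0.505
outer loop
vertex -2.822 3.152 0.924
vertex -2.637 1.773 -0.019
vertex -3.732 2.281 2.02
endloop
endfacet
facet normal -0.109 0.820 0.561
outer loop
vertex -3.732 2.281 2.02
vertex -2.132 2.958 1.342
vertex -2.822 3.152 0.924
endloop
endfacet
facet normal 0.546 0.522 -0.656
outer loop
vertex -2.822 3.152 0.924
vertex -1.948 1.579 0.4
vertex -2.637 1.773 -0.019
endloop
endfacet
facet normal 0.545 0.521 -0.657
outer loop
vertex -2.132 2.958 1.342
vertex -1.948 1.579 0.4
vertex -2.822 3.152 0.924
endloop
endfacet
facet normal 0.094 0.917 -0.387
outer loop
vertex -0.493 1.811 -2.559
vertex -1.453 2.068 -2.183
vertex -0.588 2.23 -1.588
endloop
endfacet
facet normal 0.731 0.649 -0.209
outer loop
vertex -0.493 1.811 -2.559
vertex -0.588 2.23 -1.588
vertex 0.081 1.423 -1.755
endloop
endfacet
facet normal 0.822 0.040 -0.568
outer loop
vertex -0.493 1.811 -2.559
vertex 0.081 1.423 -1.755
vertex -0.369 0.762 -2.454
endloop
endfacet
facet normal 0.241 -0.068 -0.968
outer loop
vertex -0.493 1.811 -2.559
vertex -0.369 0.762 -2.454
vertex -1.317 1.16 -2.718
endloop
endfacet
facet normal -0.209 0.473 -0.856
outer loop
vertex -0.493 1.811 -2.559
vertex -1.317 1.16 -2.718
vertex -1.453 2.068 -2.183
endloop
endfacet
facet normal 0.719 0.495 0.488
outer loop
vertex 0.081 1.423 -1.755
vertex -0.588 2.23 -1.588
vertex -0.523 1.44 -0.882
endloop
endfacet
facet normal -0.312 0.929 0.201
outer loop
vertex -0.588 2.23 -1.588
vertex -1.453 2.068 -2.183
vertex -1.471 1.838 -1.146
endloop
endfacet
facet normal -0.802 0.209 -0.559
outer loop
vertex -1.453 2.068 -2.183
vertex -1.317 1.16 -2.718
vertex -1.921 1.177 -1.845
endloop
endfacet
facet normal -0.074 -0.668 -0.741
outer loop
vertex -1.317 1.16 -2.718
vertex -0.369 0.762 -2.454
vertex -1.252 0.37 -2.012
endloop
endfacet
facet normal 0.866 -0.491 -0.094
outer loop
vertex -0.369 0.762 -2.454
vertex 0.081 1.423 -1.755
vertex -0.387 0.532 -1.417
endloop
endfacet
facet normal -0.241 0.068 0.968
outer loop
vertex -1.347 0.789 -1.041
vertex -0.523 1.44 -0.882
vertex -1.471 1.838 -1.146
endloop
endfacet
facet normal -0.822 -0.040 0.568
outer loop
vertex -1.347 0.789 -1.041
vertex -1.471 1.838 -1.146
vertex -1.921 1.177 -1.845
endloop
endfacet
facet normal -0.731 -0.649 0.209
outer loop
vertex -1.347 0.789 -1.041
vertex -1.921 1.177 -1.845
vertex -1.252 0.37 -2.012
endloop
endfacet
facet normal -0.094 -0.917 0.387
outer loop
vertex -1.347 0.789 -1.041
vertex -1.252 0.37 -2.012
vertex -0.387 0.532 -1.417
endloop
endfacet
facet normal 0.209 -0.473 0.856
outer loop
vertex -1.347 0.789 -1.041
vertex -0.387 0.532 -1.417
vertex -0.523 1.44 -0.882
endloop
endfacet
facet normal 0.074 0.668 0.741
outer loop
vertex -1.471 1.838 -1.146
vertex -0.523 1.44 -0.882
vertex -0.588 2.23 -1.588
endloop
endfacet
facet normal -0.866 0.491 0.094
outer loop
vertex -1.921 1.177 -1.845
vertex -1.471 1.838 -1.146
vertex -1.453 2.068 -2.183
endloop
endfacet
facet normal -0.719 -0.495 -0.488
outer loop
vertex -1.252 0.37 -2.012
vertex -1.921 1.177 -1.845
vertex -1.317 1.16 -2.718
endloop
endfacet
facet normal 0.312 -0.929 -0.201
outer loop
vertex -0.387 0.532 -1.417
vertex -1.252 0.37 -2.012
vertex -0.369 0.762 -2.454
endloop
endfacet
facet normal 0.802 -0.209 0.559
outer loop
vertex -0.523 1.44 -0.882
vertex -0.387 0.532 -1.417
vertex 0.081 1.423 -1.755
endloop
endfacet

endsolid


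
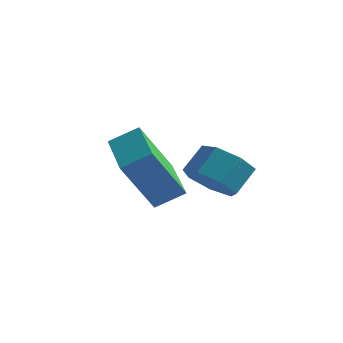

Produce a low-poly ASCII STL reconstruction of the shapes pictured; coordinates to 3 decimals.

solid 
facet normal -0.235 -0.673 -0.701
outer loop
vertex 2.525 -1.898 1.933
vertex 1.88 -1.33 1.604
vertex 2.767 -1.391 1.365
endloop
endfacet
facet normal 0.923 -0.380 0.054
outer loop
vertex 2.525 -1.898 1.933
vertex 2.767 -1.391 1.365
vertex 2.785 -1.158 2.704
endloop
endfacet
facet normal 0.924 -0.379 0.054
outer loop
vertex 2.785 -1.158 2.704
vertex 2.767 -1.391 1.365
vertex 3.026 -0.651 2.136
endloop
endfacet
facet normal 0.236 0.673 0.701
outer loop
vertex 2.785 -1.158 2.704
vertex 3.026 -0.651 2.136
vertex 2.14 -0.59 2.376
endloop
endfacet
facet normal -0.235 -0.673 -0.702
outer loop
vertex 2.767 -1.391 1.365
vertex 1.88 -1.33 1.604
vertex 2.34 -0.838 0.978
endloop
endfacet
facet normal 0.812 0.261 -0.523
outer loop
vertex 2.767 -1.391 1.365
vertex 2.34 -0.838 0.978
vertex 3.026 -0.651 2.136
endloop
endfacet
facet normal 0.812 0.260 -0.523
outer loop
vertex 3.026 -0.651 2.136
vertex 2.34 -0.838 0.978
vertex 2.6 -0.098 1.749
endloop
endfacet
facet normal 0.236 0.673 0.701
outer loop
vertex 3.026 -0.651 2.136
vertex 2.6 -0.098 1.749
vertex 2.14 -0.59 2.376
endloop
endfacet
facet normal -0.235 -0.673 -0.701
outer loop
vertex 2.34 -0.838 0.978
vertex 1.88 -1.33 1.604
vertex 1.568 -0.656 1.062
endloop
endfacet
facet normal 0.089 0.703 -0.705
outer loop
vertex 2.34 -0.838 0.978
vertex 1.568 -0.656 1.062
vertex 2.6 -0.098 1.749
endloop
endfacet
facet normal 0.089 0.703 -0.705
outer loop
vertex 2.6 -0.098 1.749
vertex 1.568 -0.656 1.062
vertex 1.827 0.084 1.833
endloop
endfacet
facet normal 0.235 0.674 0.701
outer loop
vertex 2.6 -0.098 1.749
vertex 1.827 0.084 1.833
vertex 2.14 -0.59 2.376
endloop
endfacet
facet normal -0.236 -0.673 -0.701
outer loop
vertex 1.568 -0.656 1.062
vertex 1.88 -1.33 1.604
vertex 1.031 -0.981 1.555
endloop
endfacet
facet normal -0.701 0.617 -0.357
outer loop
vertex 1.568 -0.656 1.062
vertex 1.031 -0.981 1.555
vertex 1.827 0.084 1.833
endloop
endfacet
facet normal -0.701 0.617 -0.357
outer loop
vertex 1.827 0.084 1.833
vertex 1.031 -0.981 1.555
vertex 1.29 -0.241 2.326
endloop
endfacet
facet normal 0.235 0.674 0.701
outer loop
vertex 1.827 0.084 1.833
vertex 1.29 -0.241 2.326
vertex 2.14 -0.59 2.376
endloop
endfacet
facet normal -0.236 -0.673 -0.701
outer loop
vertex 1.031 -0.981 1.555
vertex 1.88 -1.33 1.604
vertex 1.133 -1.569 2.085
endloop
endfacet
facet normal -0.963 0.067 0.260
outer loop
vertex 1.031 -0.981 1.555
vertex 1.133 -1.569 2.085
vertex 1.29 -0.241 2.326
endloop
endfacet
facet normal -0.963 0.067 0.260
outer loop
vertex 1.29 -0.241 2.326
vertex 1.133 -1.569 2.085
vertex 1.392 -0.829 2.856
endloop
endfacet
facet normal 0.235 0.673 0.701
outer loop
vertex 1.29 -0.241 2.326
vertex 1.392 -0.829 2.856
vertex 2.14 -0.59 2.376
endloop
endfacet
facet normal -0.236 -0.673 -0.701
outer loop
vertex 1.133 -1.569 2.085
vertex 1.88 -1.33 1.604
vertex 1.798 -1.977 2.253
endloop
endfacet
facet normal -0.500 -0.535 0.681
outer loop
vertex 1.133 -1.569 2.085
vertex 1.798 -1.977 2.253
vertex 1.392 -0.829 2.856
endloop
endfacet
facet normal -0.499 -0.535 0.682
outer loop
vertex 1.392 -0.829 2.856
vertex 1.798 -1.977 2.253
vertex 2.058 -1.237 3.024
endloop
endfacet
facet normal 0.235 0.673 0.701
outer loop
vertex 1.392 -0.829 2.856
vertex 2.058 -1.237 3.024
vertex 2.14 -0.59 2.376
endloop
endfacet
facet normal -0.235 -0.673 -0.701
outer loop
vertex 1.798 -1.977 2.253
vertex 1.88 -1.33 1.604
vertex 2.525 -1.898 1.933
endloop
endfacet
facet normal 0.339 -0.733 0.589
outer loop
vertex 1.798 -1.977 2.253
vertex 2.525 -1.898 1.933
vertex 2.058 -1.237 3.024
endloop
endfacet
facet normal 0.339 -0.733 0.589
outer loop
vertex 2.058 -1.237 3.024
vertex 2.525 -1.898 1.933
vertex 2.785 -1.158 2.704
endloop
endfacet
facet normal 0.236 0.673 0.701
outer loop
vertex 2.058 -1.237 3.024
vertex 2.785 -1.158 2.704
vertex 2.14 -0.59 2.376
endloop
endfacet
facet normal -0.617 0.771 0.158
outer loop
vertex 0.297 -2.654 3.979
vertex 0.914 -1.815 2.295
vertex -0.447 -3.143 3.462
endloop
endfacet
facet normal -0.312 -0.424 0.850
outer loop
vertex 0.786 -4.685 3.145
vertex 0.297 -2.654 3.979
vertex -0.447 -3.143 3.462
endloop
endfacet
facet normal -0.616 0.771 0.159
outer loop
vertex -0.447 -3.143 3.462
vertex 0.914 -1.815 2.295
vertex 0.169 -2.304 1.778
endloop
endfacet
facet normal -0.723 -0.475 -0.501
outer loop
vertex 0.169 -2.304 1.778
vertex 0.786 -4.685 3.145
vertex -0.447 -3.143 3.462
endloop
endfacet
facet normal 0.723 0.475 0.502
outer loop
vertex 0.297 -2.654 3.979
vertex 2.147 -3.357 1.978
vertex 0.914 -1.815 2.295
endloop
endfacet
facet normal -0.312 -0.424 0.850
outer loop
vertex 1.531 -4.196 3.662
vertex 0.297 -2.654 3.979
vertex 0.786 -4.685 3.145
endloop
endfacet
facet normal 0.723 0.475 0.501
outer loop
vertex 1.531 -4.196 3.662
vertex 2.147 -3.357 1.978
vertex 0.297 -2.654 3.979
endloop
endfacet
facet normal 0.312 0.424 -0.850
outer loop
vertex 0.914 -1.815 2.295
vertex 2.147 -3.357 1.978
vertex 0.169 -2.304 1.778
endloop
endfacet
facet normal -0.723 -0.475 -0.502
outer loop
vertex 1.403 -3.846 1.461
vertex 0.786 -4.685 3.145
vertex 0.169 -2.304 1.778
endloop
endfacet
facet normal 0.312 0.424 -0.850
outer loop
vertex 0.169 -2.304 1.778
vertex 2.147 -3.357 1.978
vertex 1.403 -3.846 1.461
endloop
endfacet
facet normal 0.616 -0.771 -0.159
outer loop
vertex 1.403 -3.846 1.461
vertex 1.531 -4.196 3.662
vertex 0.786 -4.685 3.145
endloop
endfacet
facet normal 0.617 -0.771 -0.158
outer loop
vertex 2.147 -3.357 1.978
vertex 1.531 -4.196 3.662
vertex 1.403 -3.846 1.461
endloop
endfacet

endsolid


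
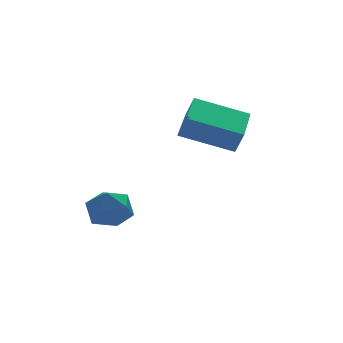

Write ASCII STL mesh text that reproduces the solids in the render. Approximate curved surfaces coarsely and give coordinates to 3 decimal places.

solid 
facet normal -0.995 -0.099 -0.019
outer loop
vertex -1.952 -2.848 -3.353
vertex -1.914 -3.366 -2.653
vertex -2.002 -2.504 -2.553
endloop
endfacet
facet normal -0.798 0.534 -0.279
outer loop
vertex -1.952 -2.848 -3.353
vertex -2.002 -2.504 -2.553
vertex -1.524 -2.111 -3.167
endloop
endfacet
facet normal -0.362 0.420 -0.832
outer loop
vertex -1.952 -2.848 -3.353
vertex -1.524 -2.111 -3.167
vertex -1.139 -2.73 -3.647
endloop
endfacet
facet normal -0.289 -0.285 -0.914
outer loop
vertex -1.952 -2.848 -3.353
vertex -1.139 -2.73 -3.647
vertex -1.38 -3.506 -3.329
endloop
endfacet
facet normal -0.680 -0.606 -0.412
outer loop
vertex -1.952 -2.848 -3.353
vertex -1.38 -3.506 -3.329
vertex -1.914 -3.366 -2.653
endloop
endfacet
facet normal -0.428 0.875 0.227
outer loop
vertex -1.524 -2.111 -3.167
vertex -2.002 -2.504 -2.553
vertex -1.22 -2.174 -2.351
endloop
endfacet
facet normal -0.747 -0.151 0.647
outer loop
vertex -2.002 -2.504 -2.553
vertex -1.914 -3.366 -2.653
vertex -1.461 -2.95 -2.033
endloop
endfacet
facet normal -0.238 -0.971 0.014
outer loop
vertex -1.914 -3.366 -2.653
vertex -1.38 -3.506 -3.329
vertex -1.076 -3.569 -2.513
endloop
endfacet
facet normal 0.397 -0.451 -0.800
outer loop
vertex -1.38 -3.506 -3.329
vertex -1.139 -2.73 -3.647
vertex -0.598 -3.176 -3.127
endloop
endfacet
facet normal 0.279 0.691 -0.667
outer loop
vertex -1.139 -2.73 -3.647
vertex -1.524 -2.111 -3.167
vertex -0.686 -2.314 -3.027
endloop
endfacet
facet normal 0.289 0.285 0.914
outer loop
vertex -0.648 -2.832 -2.327
vertex -1.22 -2.174 -2.351
vertex -1.461 -2.95 -2.033
endloop
endfacet
facet normal 0.362 -0.420 0.832
outer loop
vertex -0.648 -2.832 -2.327
vertex -1.461 -2.95 -2.033
vertex -1.076 -3.569 -2.513
endloop
endfacet
facet normal 0.798 -0.534 0.279
outer loop
vertex -0.648 -2.832 -2.327
vertex -1.076 -3.569 -2.513
vertex -0.598 -3.176 -3.127
endloop
endfacet
facet normal 0.995 0.099 0.019
outer loop
vertex -0.648 -2.832 -2.327
vertex -0.598 -3.176 -3.127
vertex -0.686 -2.314 -3.027
endloop
endfacet
facet normal 0.680 0.606 0.412
outer loop
vertex -0.648 -2.832 -2.327
vertex -0.686 -2.314 -3.027
vertex -1.22 -2.174 -2.351
endloop
endfacet
facet normal -0.397 0.451 0.800
outer loop
vertex -1.461 -2.95 -2.033
vertex -1.22 -2.174 -2.351
vertex -2.002 -2.504 -2.553
endloop
endfacet
facet normal -0.279 -0.691 0.667
outer loop
vertex -1.076 -3.569 -2.513
vertex -1.461 -2.95 -2.033
vertex -1.914 -3.366 -2.653
endloop
endfacet
facet normal 0.428 -0.875 -0.227
outer loop
vertex -0.598 -3.176 -3.127
vertex -1.076 -3.569 -2.513
vertex -1.38 -3.506 -3.329
endloop
endfacet
facet normal 0.747 0.151 -0.647
outer loop
vertex -0.686 -2.314 -3.027
vertex -0.598 -3.176 -3.127
vertex -1.139 -2.73 -3.647
endloop
endfacet
facet normal 0.238 0.971 -0.014
outer loop
vertex -1.22 -2.174 -2.351
vertex -0.686 -2.314 -3.027
vertex -1.524 -2.111 -3.167
endloop
endfacet
facet normal -0.780 0.528 0.336
outer loop
vertex 0.77 -4.157 1.216
vertex 1.859 -2.746 1.526
vertex 0.62 -3.865 0.41
endloop
endfacet
facet normal -0.602 -0.780 -0.171
outer loop
vertex 2.141 -4.894 -0.246
vertex 0.77 -4.157 1.216
vertex 0.62 -3.865 0.41
endloop
endfacet
facet normal -0.780 0.528 0.337
outer loop
vertex 0.62 -3.865 0.41
vertex 1.859 -2.746 1.526
vertex 1.709 -2.453 0.72
endloop
endfacet
facet normal -0.172 0.336 -0.926
outer loop
vertex 1.709 -2.453 0.72
vertex 2.141 -4.894 -0.246
vertex 0.62 -3.865 0.41
endloop
endfacet
facet normal 0.172 -0.336 0.926
outer loop
vertex 0.77 -4.157 1.216
vertex 3.38 -3.775 0.87
vertex 1.859 -2.746 1.526
endloop
endfacet
facet normal -0.602 -0.780 -0.171
outer loop
vertex 2.291 -5.187 0.56
vertex 0.77 -4.157 1.216
vertex 2.141 -4.894 -0.246
endloop
endfacet
facet normal 0.172 -0.336 0.926
outer loop
vertex 2.291 -5.187 0.56
vertex 3.38 -3.775 0.87
vertex 0.77 -4.157 1.216
endloop
endfacet
facet normal 0.602 0.780 0.172
outer loop
vertex 1.859 -2.746 1.526
vertex 3.38 -3.775 0.87
vertex 1.709 -2.453 0.72
endloop
endfacet
facet normal -0.172 0.336 -0.926
outer loop
vertex 3.23 -3.483 0.064
vertex 2.141 -4.894 -0.246
vertex 1.709 -2.453 0.72
endloop
endfacet
facet normal 0.602 0.780 0.171
outer loop
vertex 1.709 -2.453 0.72
vertex 3.38 -3.775 0.87
vertex 3.23 -3.483 0.064
endloop
endfacet
facet normal 0.780 -0.528 -0.337
outer loop
vertex 3.23 -3.483 0.064
vertex 2.291 -5.187 0.56
vertex 2.141 -4.894 -0.246
endloop
endfacet
facet normal 0.780 -0.528 -0.336
outer loop
vertex 3.38 -3.775 0.87
vertex 2.291 -5.187 0.56
vertex 3.23 -3.483 0.064
endloop
endfacet

endsolid


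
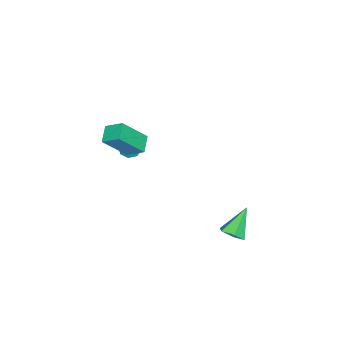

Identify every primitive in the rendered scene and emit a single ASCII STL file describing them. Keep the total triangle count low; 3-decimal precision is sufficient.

solid 
facet normal 0.672 -0.136 -0.728
outer loop
vertex 0.051 3.803 -3.468
vertex -0.473 3.469 -3.889
vertex -0.372 4.211 -3.934
endloop
endfacet
facet normal 0.222 0.824 0.521
outer loop
vertex 0.051 3.803 -3.468
vertex -0.372 4.211 -3.934
vertex -1.667 3.711 -2.591
endloop
endfacet
facet normal 0.671 -0.136 -0.729
outer loop
vertex -0.372 4.211 -3.934
vertex -0.473 3.469 -3.889
vertex -0.896 3.877 -4.354
endloop
endfacet
facet normal -0.463 0.878 -0.120
outer loop
vertex -0.372 4.211 -3.934
vertex -0.896 3.877 -4.354
vertex -1.667 3.711 -2.591
endloop
endfacet
facet normal 0.671 -0.136 -0.729
outer loop
vertex -0.896 3.877 -4.354
vertex -0.473 3.469 -3.889
vertex -0.997 3.136 -4.309
endloop
endfacet
facet normal -0.915 0.101 -0.391
outer loop
vertex -0.896 3.877 -4.354
vertex -0.997 3.136 -4.309
vertex -1.667 3.711 -2.591
endloop
endfacet
facet normal 0.671 -0.136 -0.729
outer loop
vertex -0.997 3.136 -4.309
vertex -0.473 3.469 -3.889
vertex -0.573 2.727 -3.843
endloop
endfacet
facet normal -0.682 -0.731 -0.021
outer loop
vertex -0.997 3.136 -4.309
vertex -0.573 2.727 -3.843
vertex -1.667 3.711 -2.591
endloop
endfacet
facet normal 0.672 -0.136 -0.728
outer loop
vertex -0.573 2.727 -3.843
vertex -0.473 3.469 -3.889
vertex -0.05 3.061 -3.423
endloop
endfacet
facet normal 0.003 -0.785 0.620
outer loop
vertex -0.573 2.727 -3.843
vertex -0.05 3.061 -3.423
vertex -1.667 3.711 -2.591
endloop
endfacet
facet normal 0.672 -0.136 -0.728
outer loop
vertex -0.05 3.061 -3.423
vertex -0.473 3.469 -3.889
vertex 0.051 3.803 -3.468
endloop
endfacet
facet normal 0.455 -0.008 0.890
outer loop
vertex -0.05 3.061 -3.423
vertex 0.051 3.803 -3.468
vertex -1.667 3.711 -2.591
endloop
endfacet
facet normal -0.458 0.473 -0.753
outer loop
vertex -0.58 -1.431 2.119
vertex 0.326 -1.139 1.751
vertex -0.528 -2.389 1.486
endloop
endfacet
facet normal -0.888 -0.286 0.360
outer loop
vertex 0.374 -3.321 2.969
vertex -0.58 -1.431 2.119
vertex -0.528 -2.389 1.486
endloop
endfacet
facet normal -0.458 0.473 -0.753
outer loop
vertex -0.528 -2.389 1.486
vertex 0.326 -1.139 1.751
vertex 0.377 -2.098 1.118
endloop
endfacet
facet normal 0.044 -0.834 -0.551
outer loop
vertex 0.377 -2.098 1.118
vertex 0.374 -3.321 2.969
vertex -0.528 -2.389 1.486
endloop
endfacet
facet normal -0.045 0.833 0.551
outer loop
vertex -0.58 -1.431 2.119
vertex 1.228 -2.071 3.234
vertex 0.326 -1.139 1.751
endloop
endfacet
facet normal -0.888 -0.286 0.361
outer loop
vertex 0.323 -2.362 3.602
vertex -0.58 -1.431 2.119
vertex 0.374 -3.321 2.969
endloop
endfacet
facet normal -0.044 0.834 0.550
outer loop
vertex 0.323 -2.362 3.602
vertex 1.228 -2.071 3.234
vertex -0.58 -1.431 2.119
endloop
endfacet
facet normal 0.888 0.285 -0.361
outer loop
vertex 0.326 -1.139 1.751
vertex 1.228 -2.071 3.234
vertex 0.377 -2.098 1.118
endloop
endfacet
facet normal 0.045 -0.834 -0.551
outer loop
vertex 1.28 -3.029 2.601
vertex 0.374 -3.321 2.969
vertex 0.377 -2.098 1.118
endloop
endfacet
facet normal 0.888 0.286 -0.361
outer loop
vertex 0.377 -2.098 1.118
vertex 1.228 -2.071 3.234
vertex 1.28 -3.029 2.601
endloop
endfacet
facet normal 0.458 -0.473 0.753
outer loop
vertex 1.28 -3.029 2.601
vertex 0.323 -2.362 3.602
vertex 0.374 -3.321 2.969
endloop
endfacet
facet normal 0.458 -0.473 0.753
outer loop
vertex 1.228 -2.071 3.234
vertex 0.323 -2.362 3.602
vertex 1.28 -3.029 2.601
endloop
endfacet
facet normal -0.409 -0.140 -0.902
outer loop
vertex -2.446 -3.607 -2.443
vertex -2.997 -3.778 -2.167
vertex -2.744 -3.226 -2.367
endloop
endfacet
facet normal 0.777 0.624 -0.084
outer loop
vertex -2.446 -3.607 -2.443
vertex -2.744 -3.226 -2.367
vertex -2.303 -3.542 -0.633
endloop
endfacet
facet normal -0.408 -0.140 -0.902
outer loop
vertex -2.744 -3.226 -2.367
vertex -2.997 -3.778 -2.167
vertex -3.19 -3.168 -2.174
endloop
endfacet
facet normal 0.183 0.974 0.131
outer loop
vertex -2.744 -3.226 -2.367
vertex -3.19 -3.168 -2.174
vertex -2.303 -3.542 -0.633
endloop
endfacet
facet normal -0.410 -0.140 -0.901
outer loop
vertex -3.19 -3.168 -2.174
vertex -2.997 -3.778 -2.167
vertex -3.523 -3.468 -1.976
endloop
endfacet
facet normal -0.440 0.781 0.443
outer loop
vertex -3.19 -3.168 -2.174
vertex -3.523 -3.468 -1.976
vertex -2.303 -3.542 -0.633
endloop
endfacet
facet normal -0.408 -0.137 -0.902
outer loop
vertex -3.523 -3.468 -1.976
vertex -2.997 -3.778 -2.167
vertex -3.549 -3.95 -1.891
endloop
endfacet
facet normal -0.727 0.157 0.669
outer loop
vertex -3.523 -3.468 -1.976
vertex -3.549 -3.95 -1.891
vertex -2.303 -3.542 -0.633
endloop
endfacet
facet normal -0.408 -0.139 -0.902
outer loop
vertex -3.549 -3.95 -1.891
vertex -2.997 -3.778 -2.167
vertex -3.251 -4.331 -1.967
endloop
endfacet
facet normal -0.509 -0.533 0.676
outer loop
vertex -3.549 -3.95 -1.891
vertex -3.251 -4.331 -1.967
vertex -2.303 -3.542 -0.633
endloop
endfacet
facet normal -0.408 -0.139 -0.902
outer loop
vertex -3.251 -4.331 -1.967
vertex -2.997 -3.778 -2.167
vertex -2.804 -4.389 -2.16
endloop
endfacet
facet normal 0.085 -0.883 0.462
outer loop
vertex -3.251 -4.331 -1.967
vertex -2.804 -4.389 -2.16
vertex -2.303 -3.542 -0.633
endloop
endfacet
facet normal -0.408 -0.139 -0.902
outer loop
vertex -2.804 -4.389 -2.16
vertex -2.997 -3.778 -2.167
vertex -2.471 -4.089 -2.357
endloop
endfacet
facet normal 0.709 -0.689 0.150
outer loop
vertex -2.804 -4.389 -2.16
vertex -2.471 -4.089 -2.357
vertex -2.303 -3.542 -0.633
endloop
endfacet
facet normal -0.408 -0.140 -0.902
outer loop
vertex -2.471 -4.089 -2.357
vertex -2.997 -3.778 -2.167
vertex -2.446 -3.607 -2.443
endloop
endfacet
facet normal 0.995 -0.065 -0.076
outer loop
vertex -2.471 -4.089 -2.357
vertex -2.446 -3.607 -2.443
vertex -2.303 -3.542 -0.633
endloop
endfacet

endsolid


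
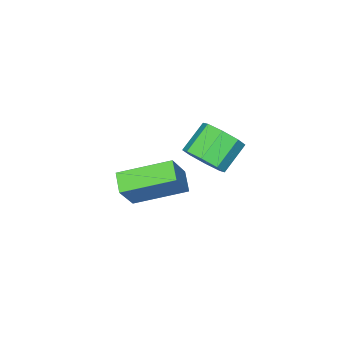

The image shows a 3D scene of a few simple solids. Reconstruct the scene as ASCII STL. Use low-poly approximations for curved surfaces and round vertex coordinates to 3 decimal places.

solid 
facet normal 0.812 0.081 -0.579
outer loop
vertex -0.096 2.08 0.23
vertex -0.497 1.75 -0.379
vertex -0.383 2.497 -0.114
endloop
endfacet
facet normal 0.348 0.727 0.591
outer loop
vertex -0.096 2.08 0.23
vertex -0.383 2.497 -0.114
vertex -1.102 1.979 0.947
endloop
endfacet
facet normal 0.348 0.727 0.591
outer loop
vertex -1.102 1.979 0.947
vertex -0.383 2.497 -0.114
vertex -1.389 2.396 0.603
endloop
endfacet
facet normal -0.811 -0.081 0.579
outer loop
vertex -1.102 1.979 0.947
vertex -1.389 2.396 0.603
vertex -1.503 1.65 0.339
endloop
endfacet
facet normal 0.812 0.081 -0.578
outer loop
vertex -0.383 2.497 -0.114
vertex -0.497 1.75 -0.379
vertex -0.737 2.476 -0.614
endloop
endfacet
facet normal -0.086 0.996 0.019
outer loop
vertex -0.383 2.497 -0.114
vertex -0.737 2.476 -0.614
vertex -1.389 2.396 0.603
endloop
endfacet
facet normal -0.085 0.996 0.020
outer loop
vertex -1.389 2.396 0.603
vertex -0.737 2.476 -0.614
vertex -1.743 2.376 0.104
endloop
endfacet
facet normal -0.811 -0.081 0.579
outer loop
vertex -1.389 2.396 0.603
vertex -1.743 2.376 0.104
vertex -1.503 1.65 0.339
endloop
endfacet
facet normal 0.812 0.081 -0.579
outer loop
vertex -0.737 2.476 -0.614
vertex -0.497 1.75 -0.379
vertex -0.95 2.031 -0.975
endloop
endfacet
facet normal -0.469 0.681 -0.562
outer loop
vertex -0.737 2.476 -0.614
vertex -0.95 2.031 -0.975
vertex -1.743 2.376 0.104
endloop
endfacet
facet normal -0.469 0.681 -0.563
outer loop
vertex -1.743 2.376 0.104
vertex -0.95 2.031 -0.975
vertex -1.956 1.93 -0.258
endloop
endfacet
facet normal -0.812 -0.081 0.578
outer loop
vertex -1.743 2.376 0.104
vertex -1.956 1.93 -0.258
vertex -1.503 1.65 0.339
endloop
endfacet
facet normal 0.811 0.081 -0.579
outer loop
vertex -0.95 2.031 -0.975
vertex -0.497 1.75 -0.379
vertex -0.898 1.421 -0.987
endloop
endfacet
facet normal -0.578 -0.033 -0.815
outer loop
vertex -0.95 2.031 -0.975
vertex -0.898 1.421 -0.987
vertex -1.956 1.93 -0.258
endloop
endfacet
facet normal -0.578 -0.033 -0.815
outer loop
vertex -1.956 1.93 -0.258
vertex -0.898 1.421 -0.987
vertex -1.904 1.32 -0.27
endloop
endfacet
facet normal -0.812 -0.081 0.578
outer loop
vertex -1.956 1.93 -0.258
vertex -1.904 1.32 -0.27
vertex -1.503 1.65 0.339
endloop
endfacet
facet normal 0.811 0.081 -0.579
outer loop
vertex -0.898 1.421 -0.987
vertex -0.497 1.75 -0.379
vertex -0.611 1.004 -0.643
endloop
endfacet
facet normal -0.348 -0.727 -0.591
outer loop
vertex -0.898 1.421 -0.987
vertex -0.611 1.004 -0.643
vertex -1.904 1.32 -0.27
endloop
endfacet
facet normal -0.348 -0.727 -0.591
outer loop
vertex -1.904 1.32 -0.27
vertex -0.611 1.004 -0.643
vertex -1.617 0.903 0.074
endloop
endfacet
facet normal -0.812 -0.081 0.579
outer loop
vertex -1.904 1.32 -0.27
vertex -1.617 0.903 0.074
vertex -1.503 1.65 0.339
endloop
endfacet
facet normal 0.811 0.081 -0.579
outer loop
vertex -0.611 1.004 -0.643
vertex -0.497 1.75 -0.379
vertex -0.257 1.024 -0.144
endloop
endfacet
facet normal 0.085 -0.996 -0.021
outer loop
vertex -0.611 1.004 -0.643
vertex -0.257 1.024 -0.144
vertex -1.617 0.903 0.074
endloop
endfacet
facet normal 0.086 -0.996 -0.019
outer loop
vertex -1.617 0.903 0.074
vertex -0.257 1.024 -0.144
vertex -1.263 0.924 0.574
endloop
endfacet
facet normal -0.812 -0.081 0.578
outer loop
vertex -1.617 0.903 0.074
vertex -1.263 0.924 0.574
vertex -1.503 1.65 0.339
endloop
endfacet
facet normal 0.812 0.081 -0.578
outer loop
vertex -0.257 1.024 -0.144
vertex -0.497 1.75 -0.379
vertex -0.044 1.47 0.218
endloop
endfacet
facet normal 0.469 -0.681 0.563
outer loop
vertex -0.257 1.024 -0.144
vertex -0.044 1.47 0.218
vertex -1.263 0.924 0.574
endloop
endfacet
facet normal 0.469 -0.681 0.562
outer loop
vertex -1.263 0.924 0.574
vertex -0.044 1.47 0.218
vertex -1.05 1.369 0.935
endloop
endfacet
facet normal -0.812 -0.081 0.579
outer loop
vertex -1.263 0.924 0.574
vertex -1.05 1.369 0.935
vertex -1.503 1.65 0.339
endloop
endfacet
facet normal 0.812 0.081 -0.578
outer loop
vertex -0.044 1.47 0.218
vertex -0.497 1.75 -0.379
vertex -0.096 2.08 0.23
endloop
endfacet
facet normal 0.578 0.033 0.815
outer loop
vertex -0.044 1.47 0.218
vertex -0.096 2.08 0.23
vertex -1.05 1.369 0.935
endloop
endfacet
facet normal 0.578 0.033 0.815
outer loop
vertex -1.05 1.369 0.935
vertex -0.096 2.08 0.23
vertex -1.102 1.979 0.947
endloop
endfacet
facet normal -0.811 -0.081 0.579
outer loop
vertex -1.05 1.369 0.935
vertex -1.102 1.979 0.947
vertex -1.503 1.65 0.339
endloop
endfacet
facet normal -0.518 -0.133 -0.845
outer loop
vertex -0.569 -1.94 -4.191
vertex -1.973 -0.662 -3.531
vertex -0.149 -1.294 -4.55
endloop
endfacet
facet normal 0.698 -0.636 -0.328
outer loop
vertex 0.613 -1.098 -3.309
vertex -0.569 -1.94 -4.191
vertex -0.149 -1.294 -4.55
endloop
endfacet
facet normal -0.518 -0.134 -0.845
outer loop
vertex -0.149 -1.294 -4.55
vertex -1.973 -0.662 -3.531
vertex -1.553 -0.016 -3.891
endloop
endfacet
facet normal 0.493 0.760 -0.423
outer loop
vertex -1.553 -0.016 -3.891
vertex 0.613 -1.098 -3.309
vertex -0.149 -1.294 -4.55
endloop
endfacet
facet normal -0.493 -0.760 0.423
outer loop
vertex -0.569 -1.94 -4.191
vertex -1.211 -0.466 -2.29
vertex -1.973 -0.662 -3.531
endloop
endfacet
facet normal 0.698 -0.637 -0.328
outer loop
vertex 0.193 -1.744 -2.949
vertex -0.569 -1.94 -4.191
vertex 0.613 -1.098 -3.309
endloop
endfacet
facet normal -0.493 -0.760 0.423
outer loop
vertex 0.193 -1.744 -2.949
vertex -1.211 -0.466 -2.29
vertex -0.569 -1.94 -4.191
endloop
endfacet
facet normal -0.698 0.637 0.328
outer loop
vertex -1.973 -0.662 -3.531
vertex -1.211 -0.466 -2.29
vertex -1.553 -0.016 -3.891
endloop
endfacet
facet normal 0.493 0.760 -0.423
outer loop
vertex -0.791 0.18 -2.649
vertex 0.613 -1.098 -3.309
vertex -1.553 -0.016 -3.891
endloop
endfacet
facet normal -0.698 0.636 0.328
outer loop
vertex -1.553 -0.016 -3.891
vertex -1.211 -0.466 -2.29
vertex -0.791 0.18 -2.649
endloop
endfacet
facet normal 0.519 0.134 0.845
outer loop
vertex -0.791 0.18 -2.649
vertex 0.193 -1.744 -2.949
vertex 0.613 -1.098 -3.309
endloop
endfacet
facet normal 0.518 0.133 0.845
outer loop
vertex -1.211 -0.466 -2.29
vertex 0.193 -1.744 -2.949
vertex -0.791 0.18 -2.649
endloop
endfacet

endsolid


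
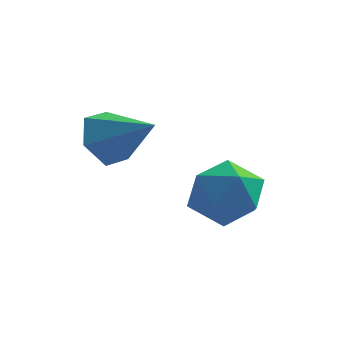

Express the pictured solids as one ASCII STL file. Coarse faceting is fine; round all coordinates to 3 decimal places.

solid 
facet normal -0.313 0.864 0.395
outer loop
vertex 1.865 3.463 -3.863
vertex 1.1 3.106 -3.688
vertex 1.735 3.07 -3.106
endloop
endfacet
facet normal 0.393 0.787 0.476
outer loop
vertex 1.865 3.463 -3.863
vertex 1.735 3.07 -3.106
vertex 2.477 2.955 -3.529
endloop
endfacet
facet normal 0.683 0.710 -0.171
outer loop
vertex 1.865 3.463 -3.863
vertex 2.477 2.955 -3.529
vertex 2.301 2.921 -4.373
endloop
endfacet
facet normal 0.157 0.741 -0.653
outer loop
vertex 1.865 3.463 -3.863
vertex 2.301 2.921 -4.373
vertex 1.45 3.015 -4.471
endloop
endfacet
facet normal -0.459 0.835 -0.302
outer loop
vertex 1.865 3.463 -3.863
vertex 1.45 3.015 -4.471
vertex 1.1 3.106 -3.688
endloop
endfacet
facet normal 0.508 0.184 0.841
outer loop
vertex 2.477 2.955 -3.529
vertex 1.735 3.07 -3.106
vertex 2.09 2.285 -3.149
endloop
endfacet
facet normal -0.633 0.309 0.710
outer loop
vertex 1.735 3.07 -3.106
vertex 1.1 3.106 -3.688
vertex 1.239 2.379 -3.247
endloop
endfacet
facet normal -0.869 0.264 -0.419
outer loop
vertex 1.1 3.106 -3.688
vertex 1.45 3.015 -4.471
vertex 1.063 2.345 -4.091
endloop
endfacet
facet normal 0.126 0.111 -0.986
outer loop
vertex 1.45 3.015 -4.471
vertex 2.301 2.921 -4.373
vertex 1.805 2.23 -4.514
endloop
endfacet
facet normal 0.977 0.062 -0.206
outer loop
vertex 2.301 2.921 -4.373
vertex 2.477 2.955 -3.529
vertex 2.44 2.194 -3.932
endloop
endfacet
facet normal -0.157 -0.741 0.653
outer loop
vertex 1.675 1.837 -3.757
vertex 2.09 2.285 -3.149
vertex 1.239 2.379 -3.247
endloop
endfacet
facet normal -0.683 -0.710 0.171
outer loop
vertex 1.675 1.837 -3.757
vertex 1.239 2.379 -3.247
vertex 1.063 2.345 -4.091
endloop
endfacet
facet normal -0.393 -0.787 -0.476
outer loop
vertex 1.675 1.837 -3.757
vertex 1.063 2.345 -4.091
vertex 1.805 2.23 -4.514
endloop
endfacet
facet normal 0.313 -0.864 -0.395
outer loop
vertex 1.675 1.837 -3.757
vertex 1.805 2.23 -4.514
vertex 2.44 2.194 -3.932
endloop
endfacet
facet normal 0.459 -0.835 0.302
outer loop
vertex 1.675 1.837 -3.757
vertex 2.44 2.194 -3.932
vertex 2.09 2.285 -3.149
endloop
endfacet
facet normal -0.126 -0.111 0.986
outer loop
vertex 1.239 2.379 -3.247
vertex 2.09 2.285 -3.149
vertex 1.735 3.07 -3.106
endloop
endfacet
facet normal -0.977 -0.062 0.206
outer loop
vertex 1.063 2.345 -4.091
vertex 1.239 2.379 -3.247
vertex 1.1 3.106 -3.688
endloop
endfacet
facet normal -0.508 -0.184 -0.841
outer loop
vertex 1.805 2.23 -4.514
vertex 1.063 2.345 -4.091
vertex 1.45 3.015 -4.471
endloop
endfacet
facet normal 0.633 -0.309 -0.710
outer loop
vertex 2.44 2.194 -3.932
vertex 1.805 2.23 -4.514
vertex 2.301 2.921 -4.373
endloop
endfacet
facet normal 0.869 -0.264 0.419
outer loop
vertex 2.09 2.285 -3.149
vertex 2.44 2.194 -3.932
vertex 2.477 2.955 -3.529
endloop
endfacet
facet normal -0.819 0.295 -0.493
outer loop
vertex 0.041 1.735 -2.602
vertex -0.348 1.603 -2.035
vertex -0.065 2.237 -2.126
endloop
endfacet
facet normal 0.857 0.438 -0.271
outer loop
vertex 0.041 1.735 -2.602
vertex -0.065 2.237 -2.126
vertex 0.668 1.237 -1.425
endloop
endfacet
facet normal -0.819 0.295 -0.493
outer loop
vertex -0.065 2.237 -2.126
vertex -0.348 1.603 -2.035
vertex -0.454 2.105 -1.559
endloop
endfacet
facet normal 0.491 0.712 0.502
outer loop
vertex -0.065 2.237 -2.126
vertex -0.454 2.105 -1.559
vertex 0.668 1.237 -1.425
endloop
endfacet
facet normal -0.819 0.294 -0.492
outer loop
vertex -0.454 2.105 -1.559
vertex -0.348 1.603 -2.035
vertex -0.736 1.471 -1.468
endloop
endfacet
facet normal -0.006 0.145 0.989
outer loop
vertex -0.454 2.105 -1.559
vertex -0.736 1.471 -1.468
vertex 0.668 1.237 -1.425
endloop
endfacet
facet normal -0.819 0.295 -0.492
outer loop
vertex -0.736 1.471 -1.468
vertex -0.348 1.603 -2.035
vertex -0.63 0.969 -1.945
endloop
endfacet
facet normal -0.138 -0.697 0.703
outer loop
vertex -0.736 1.471 -1.468
vertex -0.63 0.969 -1.945
vertex 0.668 1.237 -1.425
endloop
endfacet
facet normal -0.819 0.295 -0.492
outer loop
vertex -0.63 0.969 -1.945
vertex -0.348 1.603 -2.035
vertex -0.242 1.101 -2.512
endloop
endfacet
facet normal 0.228 -0.971 -0.070
outer loop
vertex -0.63 0.969 -1.945
vertex -0.242 1.101 -2.512
vertex 0.668 1.237 -1.425
endloop
endfacet
facet normal -0.818 0.295 -0.493
outer loop
vertex -0.242 1.101 -2.512
vertex -0.348 1.603 -2.035
vertex 0.041 1.735 -2.602
endloop
endfacet
facet normal 0.726 -0.403 -0.557
outer loop
vertex -0.242 1.101 -2.512
vertex 0.041 1.735 -2.602
vertex 0.668 1.237 -1.425
endloop
endfacet

endsolid
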